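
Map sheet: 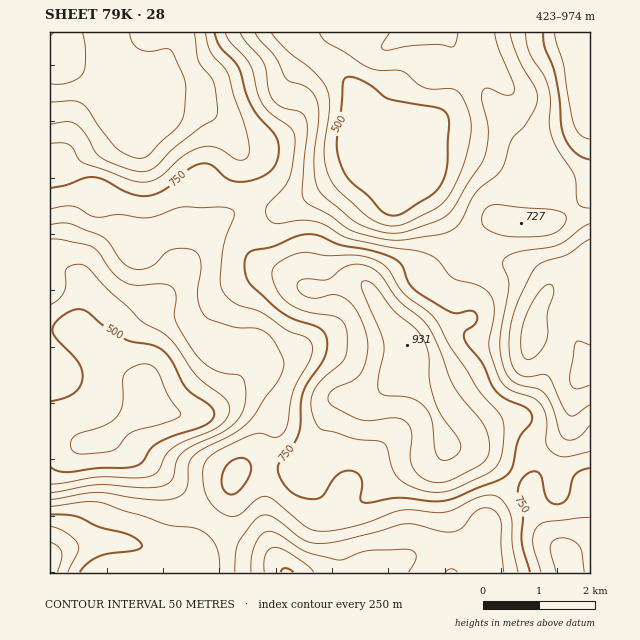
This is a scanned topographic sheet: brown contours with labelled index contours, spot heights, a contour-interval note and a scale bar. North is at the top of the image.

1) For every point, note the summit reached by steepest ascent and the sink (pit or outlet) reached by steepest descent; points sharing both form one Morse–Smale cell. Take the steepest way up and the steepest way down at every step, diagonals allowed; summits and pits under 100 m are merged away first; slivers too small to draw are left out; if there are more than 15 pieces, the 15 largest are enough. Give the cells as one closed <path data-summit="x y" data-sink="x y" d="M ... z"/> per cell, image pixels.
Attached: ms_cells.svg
<path data-summit="407 345" data-sink="149 403" d="M249 209l-7 0-20 9-16 16-34 54-12 10-25 14-12 12-14 21-3 10 4 7 12 11 13 5 10 10 5 15-7 8-36 27 7 1 42 30 45 45 8 5 17-19 9-25 11-8 9-1 40 3 10-6 5 16 18 21 8 4 21-2 14-8 29-23 38-15 9-11-3-10-17-36-25-31 5-13 0-10-21-26-17-30-7-6-17 0-31 7-51-26-11-12-2-8z"/><path data-summit="57 62" data-sink="149 403" d="M169 32l-119 1 0 393 14 5 16 12 13 0 16-5 34-27 7-8-5-15-10-10-19-9-10-14 3-10 10-15 16-18 25-14 12-10 34-54 16-16 20-9 8 0-6-47-3-8-14-21-20-21-10-4-24-1-9-7-6-21 10-28z"/><path data-summit="57 62" data-sink="373 162" d="M478 32l-308 0-2 19-10 32 4 7 2 10 5 5 28 3 10 4 14 14 10 12 13 24 6 47 30 2 20-9 52-32 18-6 4-3 7-23 6-3 29-4 22-13 10-12 16-25 21-20 0-7z"/><path data-summit="407 345" data-sink="532 337" d="M463 243l-32 26-22 2-22 10-13 11 0 4 12 23 21 26 0 10-5 13 29 38 14 37 8 4 13 2 17 5 33 20 10-16 9-9 22-9 9-7 6-17 3-28 6-12 9-8 0-3-19-34-31-2-7 2 4-21 10-18-2-10-7-8-16-8-45-10-6-3z"/><path data-summit="573 33" data-sink="373 162" d="M573 32l-93 0 5 29-21 20-20 31-12 10-20 10-25 3-6 3-9 24 2 3 11 9 10 4 17-5 8 8 43 62 30-22 23 3 31 0 19-9 24-20 0-93-4-5-7-15z"/><path data-summit="407 345" data-sink="287 572" d="M447 445l-9 11-38 15-29 23-18 10-17 0-8-4-18-21-5-16-10 6-29-3-20 1-11 8-9 25-16 20 25 19 35 15 15 19 92 0 37-19 19-5 48-2 9-35 26-37-33-21z"/><path data-summit="407 345" data-sink="373 162" d="M373 163l-21 7-64 38-8 3-24-3-6 1 0 35 5 13 8 7 28 13 17 11 10 2 27-7 17 0 7 6 4 6 1-3 9-8 18-10 27-4 8-4 26-22-35-54-15-17-17 5-14-7z"/><path data-summit="50 562" data-sink="149 403" d="M55 426l-5 1 0 145 148 1 1-7-7-14 18-32-9-6-37-38-50-37-9 0-12 4-13 0-16-12z"/><path data-summit="564 558" data-sink="532 337" d="M590 369l-9 7-6 12-3 28-6 17-9 7-22 9-9 9-9 14 0 3 13 11 1 13 7 18 9 16 15 18 4 9 24-5z"/><path data-summit="573 33" data-sink="532 337" d="M590 195l-24 20-19 9-31 0-23-3-27 19-2 5 13 11 45 10 11 5 12 11 2 9 15-15 28-17z"/><path data-summit="564 558" data-sink="287 572" d="M516 474l-20 28-8 17-2 14-4 12 4 27 81 1-5-22-15-18-9-16-7-18-1-13z"/><path data-summit="57 62" data-sink="532 337" d="M590 260l-28 16-12 12-10 15-7 25 0 4 7-3 31 2 19 33z"/><path data-summit="50 562" data-sink="287 572" d="M211 521l-8 9-11 22 5 10 3 11 85-1-15-18-35-15z"/><path data-summit="57 62" data-sink="287 572" d="M481 547l-48 2-19 5-36 18 107 1 0-15z"/><path data-summit="573 33" data-sink="149 403" d="M590 32l-16 1 4 43 3 10 9 15z"/>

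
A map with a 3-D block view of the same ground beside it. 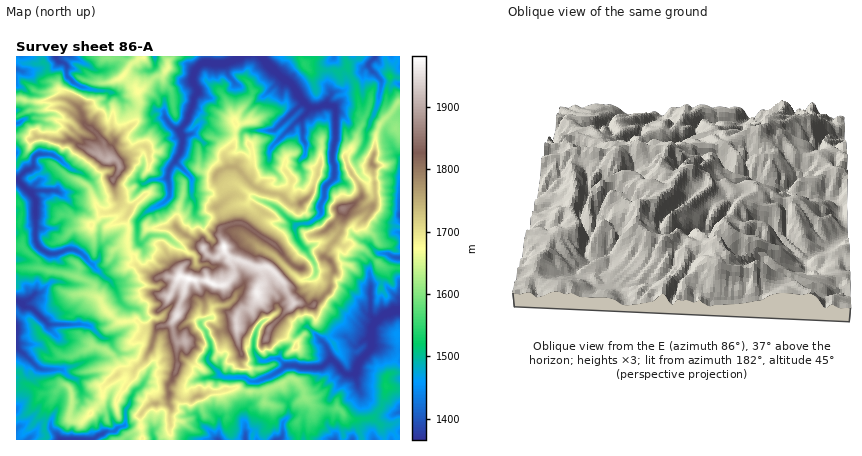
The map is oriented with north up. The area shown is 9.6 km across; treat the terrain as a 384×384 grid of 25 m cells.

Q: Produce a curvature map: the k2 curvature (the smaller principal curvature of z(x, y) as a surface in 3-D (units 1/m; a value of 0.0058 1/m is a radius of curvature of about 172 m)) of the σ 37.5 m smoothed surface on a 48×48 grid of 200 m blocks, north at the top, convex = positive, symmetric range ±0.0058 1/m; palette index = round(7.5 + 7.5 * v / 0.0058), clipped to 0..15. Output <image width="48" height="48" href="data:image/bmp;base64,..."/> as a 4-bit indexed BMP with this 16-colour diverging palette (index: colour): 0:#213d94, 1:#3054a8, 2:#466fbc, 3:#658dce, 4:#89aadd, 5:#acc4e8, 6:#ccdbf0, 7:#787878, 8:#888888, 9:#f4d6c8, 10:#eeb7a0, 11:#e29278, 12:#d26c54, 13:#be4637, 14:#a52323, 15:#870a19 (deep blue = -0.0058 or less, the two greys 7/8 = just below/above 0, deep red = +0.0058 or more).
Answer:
<image width="48" height="48" href="data:image/bmp;base64,Qk32BAAAAAAAAHYAAAAoAAAAMAAAADAAAAABAAQAAAAAAIAEAAATCwAAEwsAABAAAAAAAAAAlD0hAKhUMAC8b0YAzo1lAN2qiQDoxKwA8NvMAHh4eACIiIgAyNb0AKC37gB4kuIAVGzSADdGvgAjI6UAGQqHAIVXYzIhBFdnY3dUVTSIJ2hCZmZVZkdXZ1dXFneVQwA4RHdWc2R4Nmdyhnd2Z2dod2V2KJaGJ0B2RldXRnSHR3dhZnhXZ3d3Z2dnRXV4UnCIVUdSJ1ZnV3eGRndnd2d3ZFd2dHZXcoQWeFY2ZVd2ZYd1aHdldnZ3d3Z3dWY0dGYHdWhWiFdnZ1ZWRndzdmV3d3d2dnVIdkhAZWVkdmeJV2h4V3ZmV1d3iHdneEA1aHV1NmdlECIAAAFneIV2Zld3doZTIjh1VoZ2J2d2WEFVV3QDdERXRVd3iIUndkI2d3Z2ZGaERAN3YxNwATMlSFZ3dlN4aIdkRlRWc2Y2YiVHkwIFZ3djd2Vnd0Zldnd3dzhkdGdYdwdHQIZQaHdGh2dmZ1d3c2Z4MVh2RUd5dQdHUIpWJ1M3dnZniEeGN4hzOFNnRjY3cGdYgidnUUFmZ3dniFeDMQATVYdWSFcjMGVoZgZ2ZAl2d3dmeGgzd3Z2h2d1MQiWRBZoWEAFZTZmdndmZlRId3Z3h3QzRTB3RyM4Z1kVlllVV3ZWVkV2d4dnh1WHVnNVRkdCZ4dUhzdkZ2c1hYZEeHd3eDd3dnZGVFaCWIdWVWZoZXc4Q3ZVIyNXdEZUIhVldIeGJndoc2ZXRmYlRGdXZnhmNHZXaHaHZVd4RWZ3AjF2dVcndId3dkZyRXhmZUaCExNFZ3hwSZBXZYQ4d0VmZIkSKEZ1ZnZoBWWHdmYEZzKIQzVIUXdQABAoKGd2VmZQOCdlZkFYdQh1SGYwFoYHmFZ3RHhiaIIlaQeFZVeHYEFHaHMpeHgHd3V3RkdiIQSGVRZWVndoQ5hkdCZnVXYkM3eJOHVhh3h2YmhmZ2ZVI0dnZGdWZoYnhmeGVGdAhWhlM0VndWVkEwBUZ0dmZXY3iHRFh3aEBWdnF3ZmZngwiXMGmGaGdJY3iEV4ZWZmYQZ1GJd2ZjAXaXMHh3SHc3RGY0ZnRncmiFFzRVZ4ckd4VncHdFhGYzNTM2ZlRmVhaWFzR3d3V4ZWVGcGclZHZDlFdYhRWHUxABSDJod2d1dUhFZQNGJVdDJWd0AWMVdyh0NQhYh3d2UoYlhwSDV0Q3QnkgdmeEhjZ2EndXZ4d2JnYIaAVyaVdFYBAWZneHZkZYUmdGhmdnCIYiZwhxV0VCdFZ0h4d1ZmhYcWg2h1N2FJhwVwaHB1ZkhmdoVlZYVHh0U1YlZ3OIgEckiBNXFlV1eWZUU2dWZTV3Y1KGVmAAAzQ2eCRXJWaAUzRVOHZWaHRlEzZWeIaIczQ3dzRGcYWGJUM2d1hHZ3VgiBZmeISHd0RVZkRYcHdiRVZld2ZIVnYxhjV4V2Y3eHVlREV3ZTZ4ZmZnh3Y3RnVieGRjZ2djd1ZVdWVnWBWEFFVncwABaIdVd2VXdWR2NmVXl0VoWBZzdFZkAmh3Z3dXVVR3dxV3dmVndWhYWCU2VmaAhXZnhmZnVlSGYnh3ZmZndnh2ZCh0ZmRRRSREZlMYhkRWZWZ2ZWeIdnaGRGdnd4VGRHh2VogHZFVEVWVmV3eIdkZ2cldw=="/>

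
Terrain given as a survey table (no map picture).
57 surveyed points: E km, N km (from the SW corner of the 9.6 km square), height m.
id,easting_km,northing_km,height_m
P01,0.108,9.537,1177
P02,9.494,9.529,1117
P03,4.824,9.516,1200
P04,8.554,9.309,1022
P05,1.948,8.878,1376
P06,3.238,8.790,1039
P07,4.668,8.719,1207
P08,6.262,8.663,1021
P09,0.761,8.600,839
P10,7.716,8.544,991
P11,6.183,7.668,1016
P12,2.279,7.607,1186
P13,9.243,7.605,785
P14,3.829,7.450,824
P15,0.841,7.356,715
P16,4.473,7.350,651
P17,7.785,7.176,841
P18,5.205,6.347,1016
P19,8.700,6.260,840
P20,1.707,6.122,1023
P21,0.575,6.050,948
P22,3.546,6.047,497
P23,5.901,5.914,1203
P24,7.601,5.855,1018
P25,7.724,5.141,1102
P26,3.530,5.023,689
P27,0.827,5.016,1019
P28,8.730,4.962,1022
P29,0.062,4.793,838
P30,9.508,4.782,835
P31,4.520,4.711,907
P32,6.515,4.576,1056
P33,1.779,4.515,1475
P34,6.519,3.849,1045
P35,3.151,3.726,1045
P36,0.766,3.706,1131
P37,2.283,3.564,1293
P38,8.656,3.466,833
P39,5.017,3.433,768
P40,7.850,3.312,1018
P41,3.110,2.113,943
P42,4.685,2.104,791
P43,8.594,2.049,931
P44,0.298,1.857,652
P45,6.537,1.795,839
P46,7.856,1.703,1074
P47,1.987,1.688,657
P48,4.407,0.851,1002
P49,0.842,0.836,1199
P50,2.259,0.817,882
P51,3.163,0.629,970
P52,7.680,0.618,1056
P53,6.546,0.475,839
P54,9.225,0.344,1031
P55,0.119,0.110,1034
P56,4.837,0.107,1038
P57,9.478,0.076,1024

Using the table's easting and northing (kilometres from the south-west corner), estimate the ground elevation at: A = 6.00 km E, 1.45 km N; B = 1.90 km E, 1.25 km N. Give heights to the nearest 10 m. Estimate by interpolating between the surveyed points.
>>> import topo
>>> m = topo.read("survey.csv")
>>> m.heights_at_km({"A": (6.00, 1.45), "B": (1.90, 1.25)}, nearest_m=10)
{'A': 800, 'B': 670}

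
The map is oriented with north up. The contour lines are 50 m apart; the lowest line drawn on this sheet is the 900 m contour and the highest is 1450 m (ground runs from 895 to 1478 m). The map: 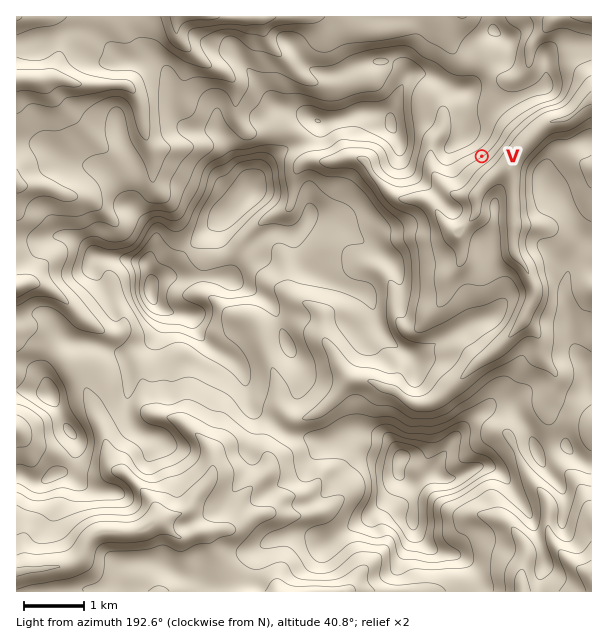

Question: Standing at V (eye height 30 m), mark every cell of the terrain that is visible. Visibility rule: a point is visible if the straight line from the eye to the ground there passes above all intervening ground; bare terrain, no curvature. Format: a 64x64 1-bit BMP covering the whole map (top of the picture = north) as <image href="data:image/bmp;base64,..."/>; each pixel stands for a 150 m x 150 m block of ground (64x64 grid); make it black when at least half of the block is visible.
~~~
<image width="64" height="64" href="data:image/bmp;base64,Qk0+AgAAAAAAAD4AAAAoAAAAQAAAAEAAAAABAAEAAAAAAAACAAATCwAAEwsAAAIAAAAAAAAA////AAAAAAAAAAAAAAAAAAAAAAAAAAAAAAAAAAAAAAAAAAAAAAAAAAAAAAAAAAAAAAAAAAAAAAAAAAAAAAAAAAAAAAAAAAAAAAAAAAAAAAAAAAAAAAAAAAAAAAAAAAAAAAAAAAAAAAAAAAAAAAAAAAAAAAAAAGAAAAAAAAAGOAAAAAAAAD8wAAAAAAAAf4B8AAAAAAB/wHwAAAAAAP/g3AAAAAAAAOCcAAAAAAAAeBwAAAAAAAAfHAAAAAAAAA+eAAAAAAAAB/4AAAAAAAAB8wAAAAAABADzAAAAAAAMAP8AAAAAAD4A/wAAAAAAfwB/AAAAAADPwH0AAAAAAB/4fQAAAAAAH/x8AAAAAAAf/nwAAAAAAB//+AAAAAAAH//4AAAAAAAf//wAAAAAAD///AAAAAAAf//+AAAAAAD//f4AAAAAAf99/wAAAAAB/j3/AAAAgEH+PcAAAABgQ/z94AAAADBnwf/gAAAAMAYCf+AAAAAAAAx/4AAAAAAAGP/gAAAAAAAQ/+AAAAAAABD/4AAAAAAAAD/3AAAAAAAACf8AAAAAAAAB/wAAAAAAAAP/AAAAAAAAAf8AAAAAAAAB+wAAAAAAAABwAAAAAAAAAAAAAAAAAAAAAAAAAAAAAAAAAAAAAAAAAAAAAAAAAAAAAAAAAAAAAAAAAAAAAAAAAAAAAAAAAAAAAA=="/>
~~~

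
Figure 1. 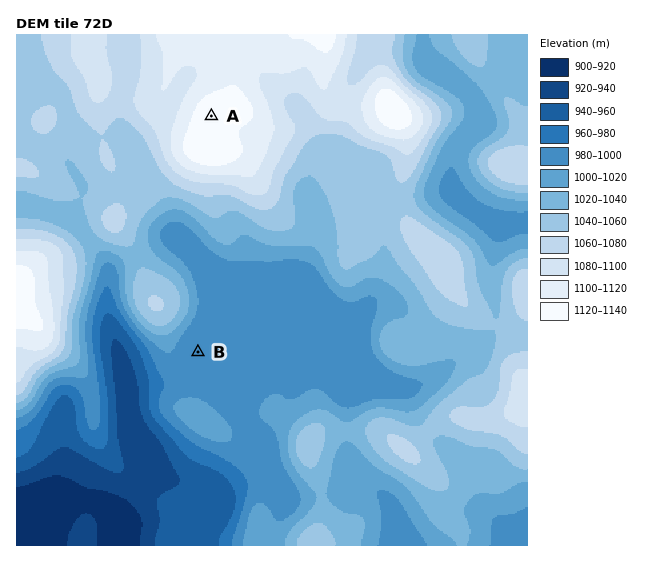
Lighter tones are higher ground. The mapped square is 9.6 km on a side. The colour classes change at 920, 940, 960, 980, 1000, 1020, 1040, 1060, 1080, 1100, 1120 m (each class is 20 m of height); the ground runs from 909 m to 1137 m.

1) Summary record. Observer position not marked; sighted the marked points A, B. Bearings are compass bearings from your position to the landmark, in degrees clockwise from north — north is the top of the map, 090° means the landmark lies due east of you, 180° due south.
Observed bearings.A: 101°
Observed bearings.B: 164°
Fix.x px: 126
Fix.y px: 99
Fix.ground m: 1070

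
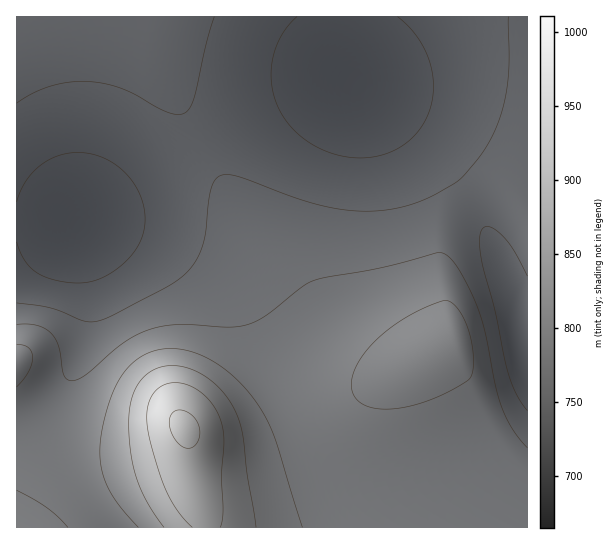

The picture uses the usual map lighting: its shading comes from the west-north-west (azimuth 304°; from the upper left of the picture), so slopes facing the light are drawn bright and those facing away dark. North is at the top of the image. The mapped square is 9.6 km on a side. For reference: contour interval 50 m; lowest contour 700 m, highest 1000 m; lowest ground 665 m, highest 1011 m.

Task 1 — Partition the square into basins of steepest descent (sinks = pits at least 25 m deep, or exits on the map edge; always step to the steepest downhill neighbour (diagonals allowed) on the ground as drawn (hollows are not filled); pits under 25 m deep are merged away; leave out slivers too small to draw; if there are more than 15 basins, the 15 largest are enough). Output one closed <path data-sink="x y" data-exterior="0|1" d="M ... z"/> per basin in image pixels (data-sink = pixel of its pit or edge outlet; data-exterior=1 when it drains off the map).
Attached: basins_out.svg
<path data-sink="77 225" data-exterior="0" d="M149 16l-133 1 1 511 33 0 23-23 22-14 20-10 58-18 10-10 4-20 8 10 7 4 24 5 35-3 26-8 28-14 59-43 33-19-13 3-20 0-13-5-14-10-22-23-28-41-33-39-31-48-61-112-17-41z"/><path data-sink="353 82" data-exterior="0" d="M527 16l-378 1 6 32 17 41 69 125 23 35 33 39 28 41 22 23 19 12 8 3 20 0 33-15 15-8 6-6 0-14-8-47 0-33 8-23 13-14 20-12 18-5 15 2 14 13z"/><path data-sink="527 365" data-exterior="1" d="M505 191l-18 2-17 8-18 16-8 13-4 15 0 33 8 47 0 14-6 6-49 27-78 55-28 14-26 8-35 3-24-5-15-13 5 47 13 38 1 9 322-1 0-320-10-11z"/>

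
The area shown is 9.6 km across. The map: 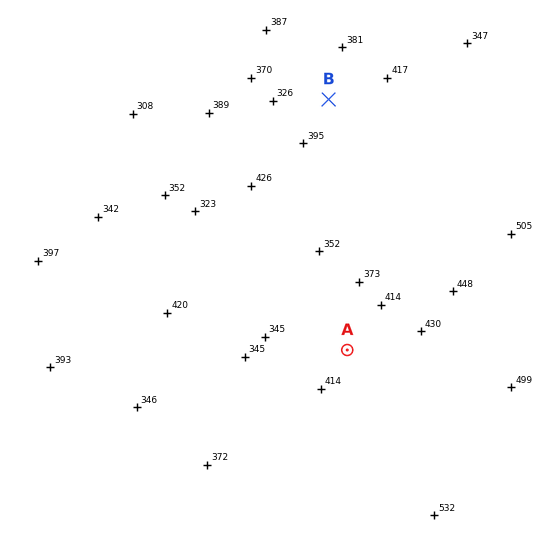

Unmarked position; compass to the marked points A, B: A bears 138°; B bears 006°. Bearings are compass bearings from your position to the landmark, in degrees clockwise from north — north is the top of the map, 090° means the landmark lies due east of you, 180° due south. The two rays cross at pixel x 307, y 305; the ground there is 345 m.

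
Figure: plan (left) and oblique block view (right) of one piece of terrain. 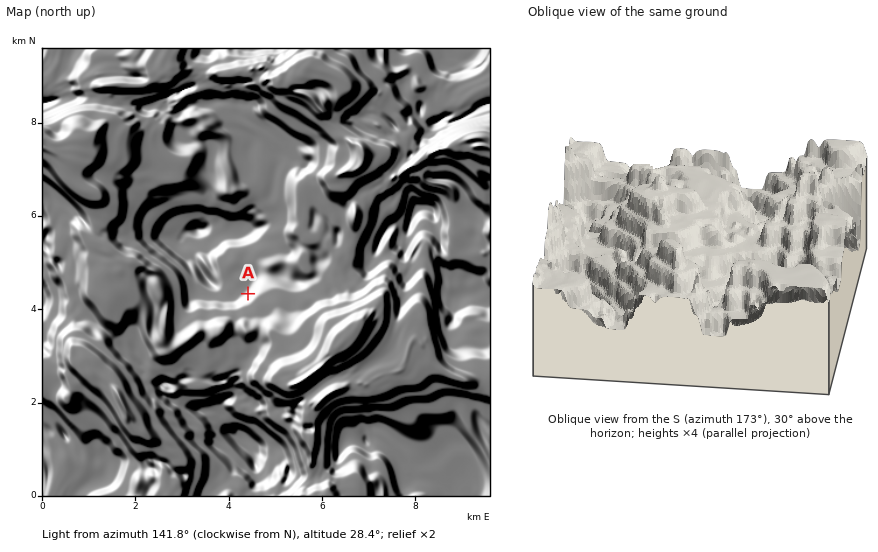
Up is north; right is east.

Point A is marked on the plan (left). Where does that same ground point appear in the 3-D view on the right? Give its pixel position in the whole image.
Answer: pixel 686 233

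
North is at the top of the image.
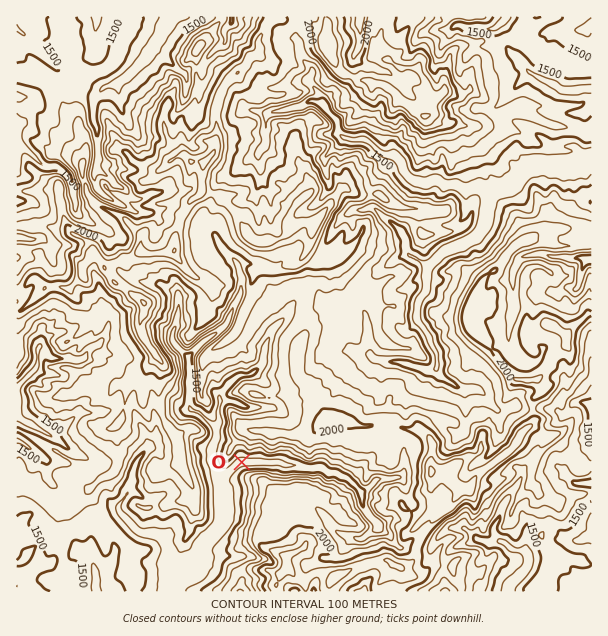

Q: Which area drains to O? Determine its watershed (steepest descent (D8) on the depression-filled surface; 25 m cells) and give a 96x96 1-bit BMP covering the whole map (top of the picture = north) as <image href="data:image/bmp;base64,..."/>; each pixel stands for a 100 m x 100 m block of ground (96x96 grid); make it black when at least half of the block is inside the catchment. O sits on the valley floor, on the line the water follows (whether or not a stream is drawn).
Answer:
<image width="96" height="96" href="data:image/bmp;base64,Qk2+BAAAAAAAAD4AAAAoAAAAYAAAAGAAAAABAAEAAAAAAIAEAAATCwAAEwsAAAIAAAAAAAAA////AAAAAAAAAAAAAAAAAAAAAAAAAAAAAAAAAAAAAAAAAAAAAAGAAAAAAAAAAAAAAAP+AAAAAAAAAAAAAAf/wYAAAAAAAAAAAAf//8AAAAAAAAAAAAP//+AAAAAAAAAAAAD//+AAAAAAAAAAAAD//+AAAAAAAAAAAAH///AAAAAAAAAAAAP///AAAAAAAAAAAAf///gAAAAAAAAAAA////wAAAAAAAAAAB////4AAAAAAAAAAB////8AAAAAAAAAAB////+AAAAAAAAAAA/////AAAAAAAAAAD/////AAAAAAAAAAH////+AAAAAAAAAAf////+AAAAAAAAAA/////mAAAAAAAAAB/////gAAAAAAAAAB/////gAAAAAAAAAB/////wAAAAAAAAAB/////gAAAAAAAAAB/////gAAAAAAAAAA8B///AAAAAAAAAAAAA//wAAAAAAAAAAAAAfAAAAAAAAAAAAAAAAAAAAAAAAAAAAAAAAAAAAAAAAAAAAAAAAAAAAAAAAAAAAAAAAAAAAAAAAAAAAAAAAAAAAAAAAAAAAAAAAAAAAAAAAAAAAAAAAAAAAAAAAAAAAAAAAAAAAAAAAAAAAAAAAAAAAAAAAAAAAAAAAAAAAAAAAAAAAAAAAAAAAAAAAAAAAAAAAAAAAAAAAAAAAAAAAAAAAAAAAAAAAAAAAAAAAAAAAAAAAAAAAAAAAAAAAAAAAAAAAAAAAAAAAAAAAAAAAAAAAAAAAAAAAAAAAAAAAAAAAAAAAAAAAAAAAAAAAAAAAAAAAAAAAAAAAAAAAAAAAAAAAAAAAAAAAAAAAAAAAAAAAAAAAAAAAAAAAAAAAAAAAAAAAAAAAAAAAAAAAAAAAAAAAAAAAAAAAAAAAAAAAAAAAAAAAAAAAAAAAAAAAAAAAAAAAAAAAAAAAAAAAAAAAAAAAAAAAAAAAAAAAAAAAAAAAAAAAAAAAAAAAAAAAAAAAAAAAAAAAAAAAAAAAAAAAAAAAAAAAAAAAAAAAAAAAAAAAAAAAAAAAAAAAAAAAAAAAAAAAAAAAAAAAAAAAAAAAAAAAAAAAAAAAAAAAAAAAAAAAAAAAAAAAAAAAAAAAAAAAAAAAAAAAAAAAAAAAAAAAAAAAAAAAAAAAAAAAAAAAAAAAAAAAAAAAAAAAAAAAAAAAAAAAAAAAAAAAAAAAAAAAAAAAAAAAAAAAAAAAAAAAAAAAAAAAAAAAAAAAAAAAAAAAAAAAAAAAAAAAAAAAAAAAAAAAAAAAAAAAAAAAAAAAAAAAAAAAAAAAAAAAAAAAAAAAAAAAAAAAAAAAAAAAAAAAAAAAAAAAAAAAAAAAAAAAAAAAAAAAAAAAAAAAAAAAAAAAAAAAAAAAAAAAAAAAAAAAAAAAAAAAAAAAAAAAAAAAAAAAAAAAAAAAAAAAAAAAAAAAAAAAAAAAAAAAAAAAAAAAAAAAAAAAAAAAAAAAAAAAAAAAAAAAAAAAAAAAAAAAAAAAAAAAAAAAAAAAAAAAAAAAAAAAAAAAAAAAAAAAAAAAAAAAAAAAAAAAAAAAAAA="/>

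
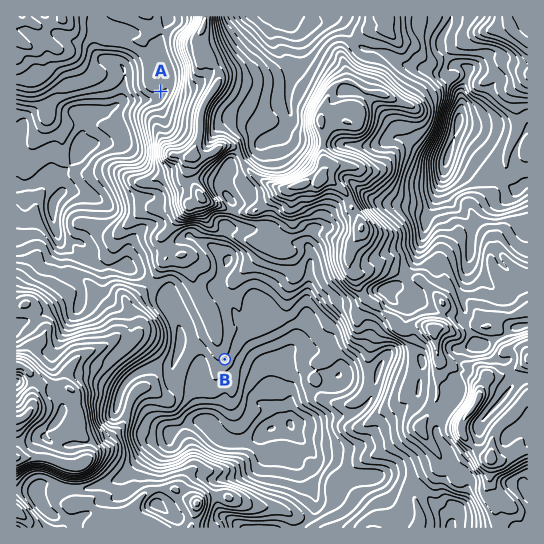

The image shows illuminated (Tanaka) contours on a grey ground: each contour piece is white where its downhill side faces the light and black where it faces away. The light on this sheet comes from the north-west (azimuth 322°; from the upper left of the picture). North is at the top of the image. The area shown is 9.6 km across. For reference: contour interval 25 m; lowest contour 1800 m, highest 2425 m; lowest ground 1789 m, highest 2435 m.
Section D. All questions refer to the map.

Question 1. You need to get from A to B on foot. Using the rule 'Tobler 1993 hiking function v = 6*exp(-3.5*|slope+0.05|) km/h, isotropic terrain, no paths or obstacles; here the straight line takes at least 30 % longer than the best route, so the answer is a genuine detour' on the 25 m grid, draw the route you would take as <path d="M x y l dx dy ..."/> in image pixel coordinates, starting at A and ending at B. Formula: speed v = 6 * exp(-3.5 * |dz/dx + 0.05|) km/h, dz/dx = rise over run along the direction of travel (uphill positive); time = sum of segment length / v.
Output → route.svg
<path d="M161 91l2 4 0 10-8 16 0 42 3 6 0 12 8 14 0 18 4 8 0 14-3 6 0 5 7 13 17 18 34 66 0 16"/>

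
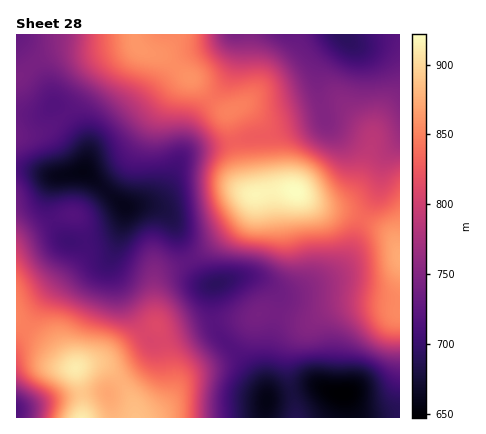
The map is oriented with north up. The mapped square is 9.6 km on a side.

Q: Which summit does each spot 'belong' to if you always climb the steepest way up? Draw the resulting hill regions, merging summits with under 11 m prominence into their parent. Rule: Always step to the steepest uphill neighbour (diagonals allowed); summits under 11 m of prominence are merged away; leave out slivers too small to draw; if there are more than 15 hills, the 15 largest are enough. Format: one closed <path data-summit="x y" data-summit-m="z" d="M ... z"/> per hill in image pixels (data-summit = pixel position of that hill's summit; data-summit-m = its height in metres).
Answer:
<path data-summit="296 192" data-summit-m="922" d="M400 34l-56 0-2 6-19 20-5 12 0 18 6 27-50 17-84 17-10 9-16 32-8 8-15 4 13 2 10 5 9 11 18 44 15 17 8 1-2 4 0 22 6 24 39 44 9 18 2-40 10-48-1-14-9-10 12 9 16-1 30-13 18-15 8-16 7-22 19-34 6-34 16-16z"/><path data-summit="76 368" data-summit-m="911" d="M22 169l-6 1 0 238 10 0 44-13 34-3 5 2 5 24 150 0 3-16-1-10-28-38-20-20-6-24 1-24-7-3-15-17-22-50-15-10-28 0-6 20-10 9-24 7-18-1-12-15-7-18 2-22 6-10z"/><path data-summit="138 46" data-summit-m="863" d="M342 34l-326 0 0 8 29 40 8 22 15 14 15 20 4 12 0 10-4 12 39 33 6 2 28-7 11-12 13-28 10-9 84-17 50-17-6-27 0-18 5-12 19-20z"/><path data-summit="400 258" data-summit-m="874" d="M400 142l-16 16-6 34-19 34-7 22-8 16-14 12-34 16-12 2-15-8 8 8 1 14-10 48 0 43 40-11 12-1 16 6 8 1 10 14 8 8 10 1 28-5z"/><path data-summit="82 418" data-summit-m="911" d="M104 392l-34 3-54 14 0 9 96 0-2-20z"/>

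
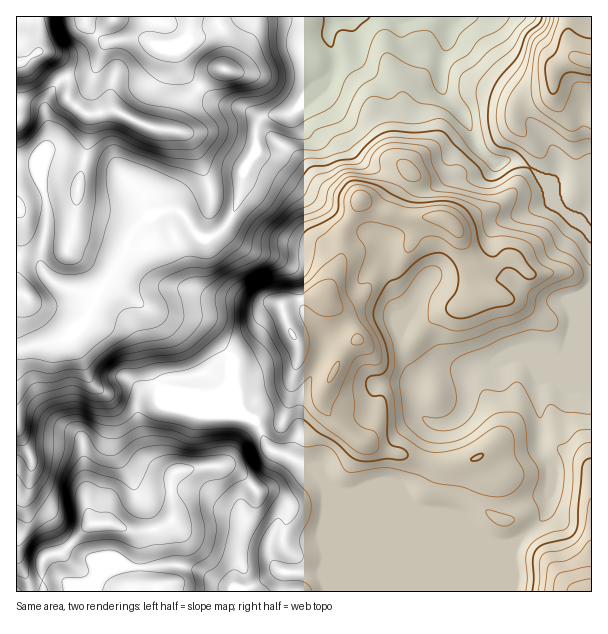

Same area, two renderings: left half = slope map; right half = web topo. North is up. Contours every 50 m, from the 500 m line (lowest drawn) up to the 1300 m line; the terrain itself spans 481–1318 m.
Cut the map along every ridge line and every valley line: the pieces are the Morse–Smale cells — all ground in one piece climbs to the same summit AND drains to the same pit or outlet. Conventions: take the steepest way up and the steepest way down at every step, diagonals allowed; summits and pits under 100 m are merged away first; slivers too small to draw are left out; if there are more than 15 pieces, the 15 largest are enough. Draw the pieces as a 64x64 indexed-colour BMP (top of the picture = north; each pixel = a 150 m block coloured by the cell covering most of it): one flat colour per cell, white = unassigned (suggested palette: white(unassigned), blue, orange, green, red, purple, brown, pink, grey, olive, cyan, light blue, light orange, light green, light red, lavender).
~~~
<image width="64" height="64" href="data:image/bmp;base64,Qk12CAAAAAAAAHYAAAAoAAAAQAAAAEAAAAABAAQAAAAAAAAIAAATCwAAEwsAABAAAAAAAAAA////ALR3HwAOf/8ALKAsACgn1gC9Z5QAS1aMAMJ34wB/f38AIr28AM++FwDox64AeLv/AIrfmACWmP8A1bDFACIiIiIiIiIiIiIiIiIiIiIiIiIiIiIiIiIiIiZmZmZmIiIiIiIiIiIiIiIiIiIiIiIiIiIiIiIiIiIiJmZmZmYiIiIiIiIiIiIiIiIiIiIiIiIiIiIiIiIiIiImZmZmZiIiIiIiIiIiIiIiIiIiIiIiIiIiIiIiIiIiIiZmZmZmIiIiIiIiIiIiIiIiIiIiIiIiIiIiIiIiIiIiJmZmZmYiIiIiIiIiIiIiIiIiIiIiIiIiIiIiIiIiIiIiZmZmZiIiIiIiIiIiIiIiIiIiIiIiIiIiIiIiERESIiImZmZmIiIiIiIiIiIiIiIiIiIiIiIiIiIiIhERESIiIiJmZmYiIiIiIiIiIiIiIiIiIiIiIiIiIiIRERERIiIiIiZmZiIiIiIiIiIiIiIiIiIiIiIiIiIhERERERESIiIiJmZmIiIiIiIiIiIiIiIiIiIiIiIiIREREREREREREREmZmYiIiIiIiIiIiIiIiIiIiIiIiERERERERERERERERZmZiIiIiIiIiIiIiIiIiIiIiIiEREREREREREREREREWZmIiIiIiIiIiIiIiIiIiIiIiEREREREREREREREREWZmYiIiIiIiIiIiIiIiIiIiIhERERERERERERERERERZmZiIiIiIiIiIiIiIiIiIiIRERERERERERERERERERZmZmIiIiIiIiIiIiIiIiIiIRERERERERERERERERERFmZmYiIiIiIiIiIiIiIiIiIREREREREREREREREREREWZmZiIiIiIiIiIiIiIiIiIhERERERERERERERERERERZmZmIiIiIiIiIiIiIiIiIhERERERERERERd3cRERERFmZmYiIiIiIiIiIiIiIiIhERERERERERERF3d3EREREWZmZiIiIiIiIiIiIiIiIhERERERERERERF3d3cRERERZmZmIiIiIiIiIiIiIiIiEREREREREREREXd3dxERERFmZmYiIiIiIiIiIiIiIiIRERERERERERERd3d3EREREWZmZiIiIiIiIiIiIiIiIhERERERERERERF3d3cRERERFmZmIiIiIiIiIiIiIiIiEREREREREREREXd3ERERERERZmYiIiIiIiIiIiIiIiIREREREREREREXd3EREREREREWZjMyIiIiIiIiIiIiIRERERERERERERd3cRERERERERFmMzMzIiIiIiIiIiIRERERERERERERF3cREREREREREWYzMzMyIiIiIiIiIREREREREREREREXdxERERERERERFjMzMzMiIiIiIhERERERERERERERERcREREREREREREWMzMzMyIiIiERERERERERERERERERERERERERERERERYzMzMzMiIhERERERERERERERERERERERERERERERERETMzMzMyIhERERERERERERERERERERERERERERERERERMzMzMzMhEREREREREREREREREREREREREREREREREREzMzMzMzERERERERERERERERERERERERERERERERERETMzMzMzMRERERERERERERERERERERERERERERERERERMzMzMzMzEREREREREREREREREREREREREREREREREREzMzMzMzMRERERERERERERERERERERERERERERERERETMzMzMzMzEREREzERERERERERERERERERERERERERERMzMzMzMzMREREzMxERERERERERERERERERERERERERQzMzMzMzMzERETMzMRERERERERERERERERERERERERRDMzMzMzMzMzMzMzMxERERERERERERERERERERERERREMzMzMzMzMzMzMzMzMRERERERERERERERERERERERREQzMzMzMzMzMzMzMzMxERERERERERERERERERERERRERDMzMzMzMzMzMzMzMzERERERERERERVVURERERERFEREMzMzMzMzMzMzMzMzMREREREREREVVVVVERERERFEREQzMzMzMzMzMzMzMzMzERERERERFVVVVVURERERRERERDMzMzMzMzMzMzMzMzMRERERERFVVVVVVRERREREREREMzMzMzMzMzMzMzMzMzERERERFVVVVVVVURREREREREQzMzMzMzMzMzMzMzMzMRERERFVVVVVVVVVFERERERERDMzMzMzMzMzMzMzMzMxEREREVVVVVVVVVVEREREREREMzMzMzMzMzMzMzMzMzERERERVVVVVVVVVUREREREREQzMzMzMzMzMzMzMzMzMzMxERVVVVVVVVVURERERERERDMzMzMzMzMzMzMzMzMzMzMRVVVVVVVVVUREREREREREMzMzMzMzMzMzMzMzMzMzMzFVVVVVVVVVREREREREREQzMzMzMzMzMzMzMzMzMzMzNVVVVVVVVVRERERERERERDMzMzMzMzMzMzMzMzMzMzM1VVVVVVVVVEREREREREREMzMzMzMzMzMzMzMzMzMzM1VVVVVVVVVUREREREREREQzMzMzMzMzMzMzMzMzMzMzVVVVVVVVVVRERERERERERDMzMzMzMzMzMzMzMzMzMzNVVVVVVVVVVUREREREREREMzMzMzMzMzMzMzMzMzMzMzNVVVVVVVVVREREREREREQzMzMzMzMzMzMzMzMzMzMzMzVVVVVVVVVERERERERERDMzMzMzMzMzMzMzMzMzMzMzNVVVVVVVVURERERERERE"/>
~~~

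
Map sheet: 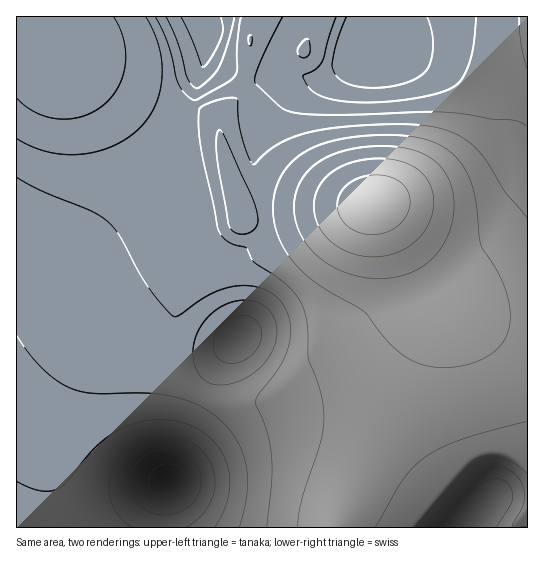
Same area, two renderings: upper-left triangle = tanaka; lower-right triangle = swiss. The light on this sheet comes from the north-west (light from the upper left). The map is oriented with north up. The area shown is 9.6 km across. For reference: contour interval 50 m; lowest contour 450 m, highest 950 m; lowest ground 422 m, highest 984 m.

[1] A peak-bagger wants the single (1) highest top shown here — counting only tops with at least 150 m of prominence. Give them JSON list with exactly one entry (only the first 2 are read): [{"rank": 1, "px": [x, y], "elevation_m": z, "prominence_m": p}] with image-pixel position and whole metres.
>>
[{"rank": 1, "px": [374, 203], "elevation_m": 984, "prominence_m": 562}]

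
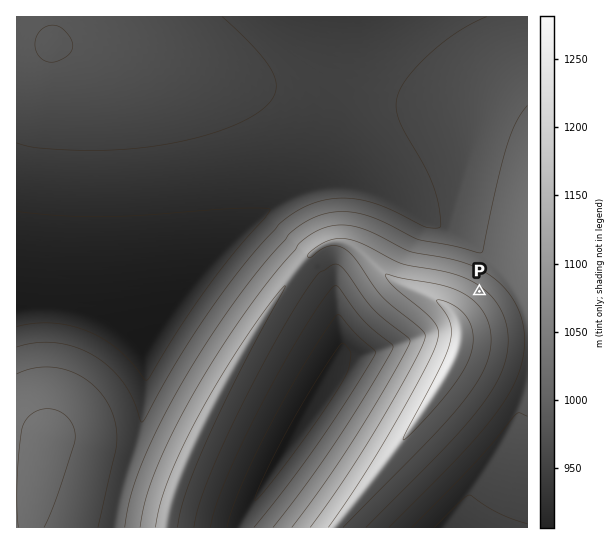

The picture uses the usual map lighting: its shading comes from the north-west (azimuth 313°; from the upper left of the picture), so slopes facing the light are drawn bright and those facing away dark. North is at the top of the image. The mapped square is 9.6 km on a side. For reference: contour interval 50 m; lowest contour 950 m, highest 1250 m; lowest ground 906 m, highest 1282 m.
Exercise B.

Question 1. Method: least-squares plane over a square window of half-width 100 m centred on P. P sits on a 10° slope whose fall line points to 38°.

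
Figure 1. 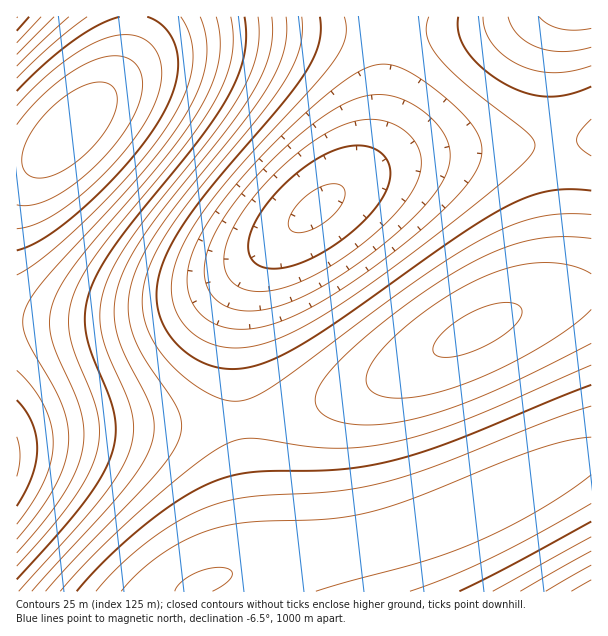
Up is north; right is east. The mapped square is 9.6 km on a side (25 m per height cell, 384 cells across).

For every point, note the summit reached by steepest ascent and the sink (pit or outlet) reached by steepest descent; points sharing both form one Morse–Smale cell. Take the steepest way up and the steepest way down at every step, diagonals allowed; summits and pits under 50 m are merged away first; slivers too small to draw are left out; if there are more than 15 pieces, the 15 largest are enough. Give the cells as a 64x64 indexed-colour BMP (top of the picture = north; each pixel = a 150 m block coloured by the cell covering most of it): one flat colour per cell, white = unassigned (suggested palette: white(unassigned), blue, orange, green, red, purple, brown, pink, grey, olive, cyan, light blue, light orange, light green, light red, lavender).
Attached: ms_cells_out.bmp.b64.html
<image width="64" height="64" href="data:image/bmp;base64,Qk12CAAAAAAAAHYAAAAoAAAAQAAAAEAAAAABAAQAAAAAAAAIAAATCwAAEwsAABAAAAAAAAAA////ALR3HwAOf/8ALKAsACgn1gC9Z5QAS1aMAMJ34wB/f38AIr28AM++FwDox64AeLv/AIrfmACWmP8A1bDFAERERERERERERER3d3d3d3d3d3d3d3d3d3d3d3d3d3d3RERERERERERERER3d3d3d3d3d3d3d3d3d3d3d3d3d3dERERERERERERERERHd3d3d3d3d3d3d3d3d3d3d3d3d0REREREREREREREREQzM3d3d3d3d3d3d3d3d3d3d3d3RERERERERERERERERDMzMzM3d3d3d3d3d3d3d3d3d3dEREREREREREREREREMzMzMzMzM3d3d3d3d3d3d3d3d0REREREREREREREREQzMzMzMzMzMzN3d3d3d3d3d3d3RERERERERERERERERDMzMzMzMzMzMzN3d3d3d3d3d3dEREREREREREREREREMzMzMzMzMzMzMzM3d3d3d3d3d0REREREREREREREREQzMzMzMzMzMzMzMzM3d3d3d3d3RERERERERERERERERDMzMzMzMzMzMzMzMzMzd3d3d3dEREREREREREREREREMzMzMzMzMzMzMzMzMzMzd3d3d0REREREREREREREREQzMzMzMzMzMzMzMzMzMzMzd3d3RERERERERERERERERDMzMzMzMzMzMzMzMzMzMzMzd3dEREREREREREREREREMzMzMzMzMzMzMzMzMzMzMzMzd0REREREREREREREREMzMzMzMzMzMzMzMzMzMzMzMzMzREREREREREREREREQzMzMzMzMzMzMzMzMzMzMzMzMzNmRERERERERERERERDMzMzMzMzMzMzMzMzMzMzMzMzM2ZmZmZmZkREREREREMzMzMzMzMzMzMzMzMzMzMzMzMzZmZmZmZmZmZmZmZmYiIzMzMzMzMzMzMzMzMzMzMzMzNmZmZmZmZmZmZmZmZiIiIiMzMzMzMzMzMzMzMzMzMzM2ZmZmZmZmZmZmZmZmIiIiIiIzMzMzMzMzMzMzMzMzMzZmZmZmZmZmZmZmZmYiIiIiIiIjMzMzMzMzMzMzMzMzNmZmZmZmZmZmZmZmZiIiIiIiIiIjMzMzMzMzMzMzMzM2ZmZmZmZmZmZmZmZiIiIiIiIiIiIjMzMzMzMzMzMzMzZmZmZmZmZmZmZmZmIiIiIiIiIiIiIjMzMzMzMzMzMzNmZmZmZmZmZmZmZmYiIiIiIiIiIiIiIjMzMzMzMzMzM2ZmZmZmZmZmZmZmZiIiIiIiIiIiIiIiIjMzMzMzMzMzZmZmZmZmZmZmZmZmIiIiIiIiIiIiIiIiIjMzMzMzMzNmZmZmZmZmZmZmZmYiIiIiIiIiIiIiIiIiIjMzMzMzMxERERERERZmZmZmZmIiIiIiIiIiIiIiIiIiIjMzMzMzEREREREREREWZmZmYiIiIiIiIiIiIiIiIiIiIjMzMzMRERERERERERERZmZiIiIiIiIiIiIiIiIiIiIiIiMzMxERERERERERERERZmIiIiIiIiIiIiIiIiIiIiIiIiIiEREREREREREREREWZiIiIiIiIiIiIiIiIiIiIiIiIiIREREREREREREREREWIiIiIiIiIiIiIiIiIiIiIiIiIhERERERERERERERERFiIiIiIiIiIiIiIiIiIiIiIiIiERERERERERERERERERIiIiIiIiIiIiIiIiIiIiIiIiIRERERERERERERERERESIiIiIiIiIiIiIiIiIiIiIiIhERERERERERERERERERESIiIiIiIiIiIiIiIiIiIiIiEREREREREREREREREREREiIiIiIiIiIiIiIiIiIiIiIRERERERERERERERERERERIiIiIiIiIiIiIiIiIiIiIhERERERERERERERERERERESIiIiIiIiIiIiIiIiIiIiERERERERERERERERERERERESIiIiIiIiIiIiIiIiIiIREREREREREREREREREREREREiIiIiIiIiIiIiIiIiIhERERERERERERERERERERERERIiIiIiIiIiIiIiIiIiEREREREREREREREREREREREREVIiIiIiIiIiIiIiIiIRERERERERERERERERERERERERFVIiIiIiIiIiIiIiIoiBEREREREREREREREREREREREVVVVSIiIiIiIiIiIiiIgRERERERERERERERERERERERFVVVVVVVVVIiIiIiKIiIEREREREREREREREREREREREVVVVVVVVVVVVVVVVYiIiBERERERERERERERERERERERVVVVVVVVVVVVVVVViIiIgRERERERERERERERERERERFVVVVVVVVVVVVVVVWIiIiIERERERERERERERERERERERVVVVVVVVVVVVVVVYiIiIiBERERERERERERERERERERFVVVVVVVVVVVVVVViIiIiIgREREREREREREREREREREVVVVVVVVVVVVVVVWIiIiIiIERERERERERERERERERERVVVVVVVVVVVVVVVYiIiIiIgRERERERERERERERERERFVVVVVVVVVVVVVVViIiIiIiIEREREREREREREREREREVVVVVVVVVVVVVVVWIiIiIiIgRERERERERERERERERERVVVVVVVVVVVVVVVYiIiIiIiIERERERERERERERERERFVVVVVVVVVVVVVVViIiIiIiIgREREREREREREREREREVVVVVVVVVVVVVVVWIiIiIiIiBERERERERERERERERERVVVVVVVVVVVVVVVYiIiIiIiIERERERERERERERERERFVVVVVVVVVVVVVVV"/>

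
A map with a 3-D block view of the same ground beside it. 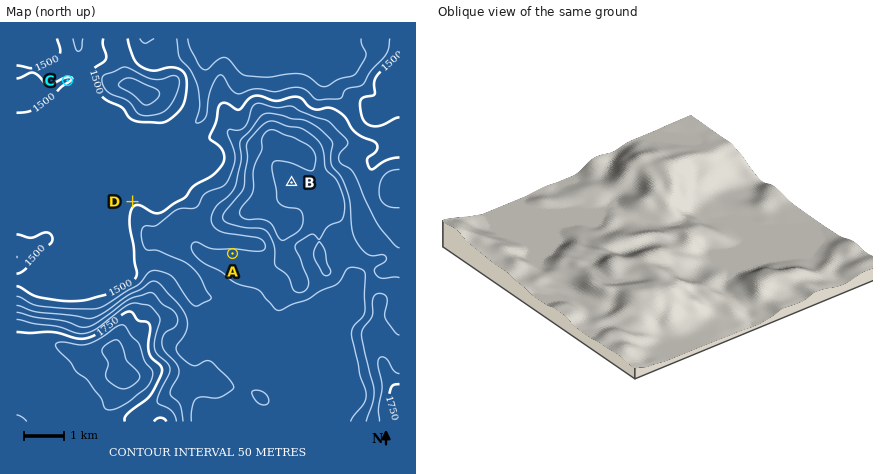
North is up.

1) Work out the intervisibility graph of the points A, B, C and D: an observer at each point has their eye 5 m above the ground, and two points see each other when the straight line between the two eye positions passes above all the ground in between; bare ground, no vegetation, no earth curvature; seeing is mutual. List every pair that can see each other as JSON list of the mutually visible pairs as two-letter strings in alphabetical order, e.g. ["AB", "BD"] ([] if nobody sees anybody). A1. ["AC", "CD"]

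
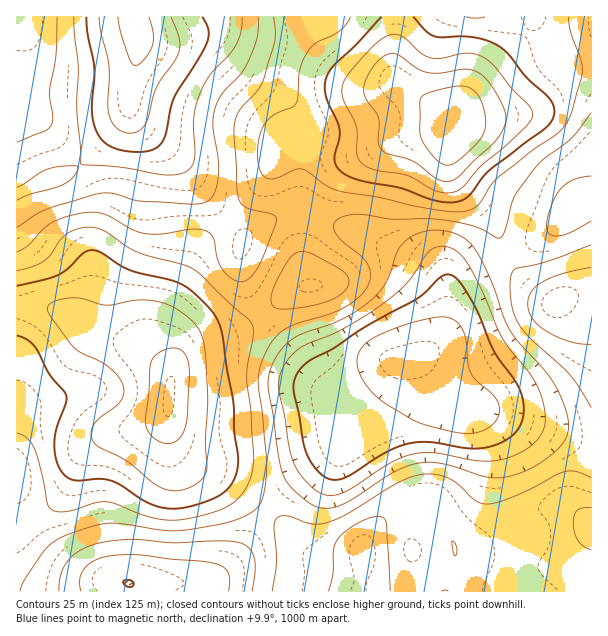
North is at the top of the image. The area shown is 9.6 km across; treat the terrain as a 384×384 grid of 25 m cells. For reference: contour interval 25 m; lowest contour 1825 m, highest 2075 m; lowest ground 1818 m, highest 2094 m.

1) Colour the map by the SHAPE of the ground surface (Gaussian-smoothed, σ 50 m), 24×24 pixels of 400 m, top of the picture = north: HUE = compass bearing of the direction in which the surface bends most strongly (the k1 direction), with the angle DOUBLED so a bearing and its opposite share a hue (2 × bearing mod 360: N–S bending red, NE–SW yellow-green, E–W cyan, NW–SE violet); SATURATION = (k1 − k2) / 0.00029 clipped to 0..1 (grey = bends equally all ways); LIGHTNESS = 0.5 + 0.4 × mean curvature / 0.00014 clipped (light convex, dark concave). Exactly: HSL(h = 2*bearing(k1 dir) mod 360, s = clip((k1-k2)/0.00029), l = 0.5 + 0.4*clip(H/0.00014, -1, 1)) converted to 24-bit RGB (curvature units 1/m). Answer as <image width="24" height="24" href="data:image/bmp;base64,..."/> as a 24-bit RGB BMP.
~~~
<image width="24" height="24" href="data:image/bmp;base64,Qk32BgAAAAAAADYAAAAoAAAAGAAAABgAAAABABgAAAAAAMAGAAATCwAAEwsAAAAAAAAAAAAAq7BexLlTSVohJSUONScRUl0eiYohb2o1NFlCN2RjwLN2val8R2B0rpBe2sRwRaWaPlGQrW96tp9yg1qMX1mWb3mbgJqKjIhso6tqrVpDoyVAVig1TmA0XGkudYcfUW8mNGAqG1U3XbFAvsiKQUihpX657OzOUJejIyNAnn9Twb6RZ2idXnWXZWyUo2OSqVto1HXJxkKApGKIflO3rTyrlDpAs786P5IwLJhFF6iKL9qml92yJYT8lpLy9tXc0SiTRTNpacd4hcqihFGxmluTXW5fZVd5sJS5vDe67GuuwIiaXz6JlC+9xKna4t7rpKbWas+cAMmEAuSifOmhAqi/ECql/LDh/6bumoTYo9O0YKeiOzynm3LUsoDWa42/iNrCYShf2kxF0paCX0GXR2u0o8rKv9XYu7Pi5d3ugNDTANSQJeBUHzU6CikkM4lN8Lvj7db13dzvmZrrMEjjSky6nmvG16zOmbNwJiVNvcaX2rbFkVu9Xo2qhap5qchpUr52wcGe2Me8WMOpMGpcMxkxGTIdADMJGZwRsNaL09mtrEXOqSC/mkOVc1ZiwXNQ2TIiHqC9YserwJO6tpLXjIHRvHy/2eSvVcF7VpFP3uKBcJ9qLyZfPCFffGh/OYZADmsGPoMAbWsCKxwILSMSaTIqgUgxhFUvz0MqRXGeR4hiSrJdZ4StsEG1ym2f9vXVcaaiXoie1eiyZK64MxB3Rip1fYWMgaigZ6CojplRZkYrZEovO0IpOjsniFo5hVpAtbpZbUx5koFOaYooNDgYVFgogLNY+vLPcrJoXJ+l7ux5XUsmGRAjQEZhbaVpZ6uAZ1Z2j1hmlFiUoFiUgFN+RTtRbFc6m6VEjc5rZUN1pm54rniDUmqYZ7+vSdOi7ObC0a2ZR0SB7oVgpyEoEx0gIUcZS7MZR2Q4WEpEdX1iY196ilObrjWdeSNWjXlBfNtgb8pjR1leZZ5mkramcqnNh6y+dKmVmMZ53qmgWUCi1na2/0OkiSFkWGUhUYYAESwHH04XS3A0Rl9BRDxVehVuzDGCrtmklOSkfb2pcYPbisPYmMzFYYiodouin62virWNu6iTc2rCixjM/0rH/njt3J/j2KKmNqt+E3NOLIFKOYR3IyJYORtdsNXW4Ovku9TAbKKYrqXyrJHgwX+ia4eTW62Wiq2sq7S5qa+QZU6EQA1o2GbQ58Ps4dT359L539H6RVvzSKjJKGSOIQxMOHKaevyqwejn7NjutYXPckc8jSk0zHlXnsOGWc26ZKGln2NV1lkmVjMsFhU2kGBxz8mglMSrqq3O7JPh2Uflm3CwNCBjEgswbNhzY/92FrVxmnO44IndkECKdm2swdnM0ubUT3SlcztlkEFRy312skaGGSs7QpBdudWWubtqdlozhBkWujMgiT8jJg0YFz4yXf1bj+RkF2AhE0sjjZFOQqSzl83Vpsq52Z9+citQbUlndqWjony0/Qqkki9OG5EUaJ4jsEkYazMaXTwlpzAfrgkeXxwbAOsdJv9yjq5sk6JbFkgyLVoiC1sBJVcKd3Af3WsupFJ+aaapZJB9Xi9Rnhx15o2myLx5MF43gS0uuSMieEUudHQ+uyy/7b3OzP/OAYpNKVo6r5txV0RzL15BZohHKk4ZD4AMQtRkk6XFlFm0iDZlYiVWbENlxpyF5MO9UEbDQyzf1ZHw5KvsiIjIIUG08e7a/u7NMD0dBz8LG2gVQXlyUIummnejgrSiRPiRC9F+NE5qjRVWjS1JeTZvY4mCj7iG2NSyZmezJVKegD255KXY38PuTlbwyeDn+9Dc6cD5WFzbKXM2DG8SFHk5gnm0wtWzg9R0KFs9DxMkYyBQrWV2Yk+ql7a7kL63yL6qrWGVRR5LTjAihd4oiqhSYGedibKK5NW/4sbouov/3sz/yc74I3y4lGZl0NR+ybBrSGxhBRAuMEuKlpizX22vmL2ofYqhuHBgqzltZBaim6HZ0texbapuV9zGkMPj7N/iv9bRSG/Tm4fT9VTV2EDLp6FWt9B6wMOVcX2sARZVIG6NZ46SeXaekaaGkEh8umFco22RJ47Ve7Tf3Kvo3O/lc//xI2jO3K2r3q2mfD92WSgxkzA/wYWmf7h3qNOLicyDVVKhGw9mJDFOYFw0YZgrXn1FfUh6uoJsvK1rMaxrJ35wXaGp+PPTjLBEGCQrocRa2Whmqxtxhzlkd6xxfamMjbSKvtKLncVkMThZLRVOPRxRl3FNdsRINGlJPzVRwn5A0+FvQLFOJ1FKJngq+v5fzE4wMGlYOpw3kh01rB0+qn5jjr10fFdf"/>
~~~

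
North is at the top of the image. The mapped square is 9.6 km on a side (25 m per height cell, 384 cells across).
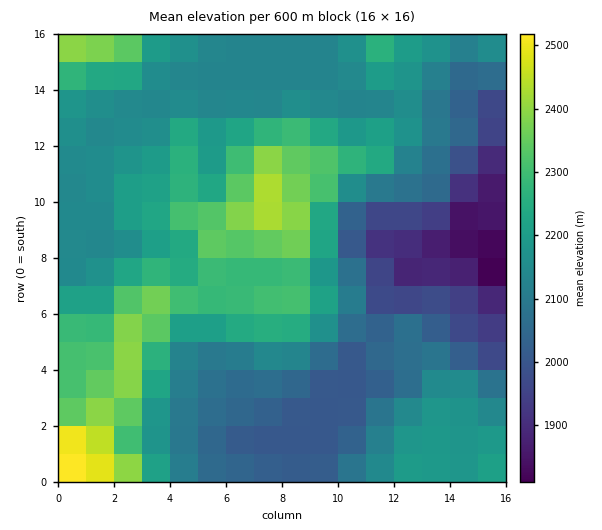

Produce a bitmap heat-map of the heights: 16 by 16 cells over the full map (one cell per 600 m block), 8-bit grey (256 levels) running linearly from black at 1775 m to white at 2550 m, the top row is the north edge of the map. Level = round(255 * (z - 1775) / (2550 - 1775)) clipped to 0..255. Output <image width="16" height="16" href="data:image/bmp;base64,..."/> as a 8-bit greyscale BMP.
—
<image width="16" height="16" href="data:image/bmp;base64,Qk02BQAAAAAAADYEAAAoAAAAEAAAABAAAAABAAgAAAAAAAABAAATCwAAEwsAAAABAAAAAAAAAAAAAAEBAQACAgIAAwMDAAQEBAAFBQUABgYGAAcHBwAICAgACQkJAAoKCgALCwsADAwMAA0NDQAODg4ADw8PABAQEAAREREAEhISABMTEwAUFBQAFRUVABYWFgAXFxcAGBgYABkZGQAaGhoAGxsbABwcHAAdHR0AHh4eAB8fHwAgICAAISEhACIiIgAjIyMAJCQkACUlJQAmJiYAJycnACgoKAApKSkAKioqACsrKwAsLCwALS0tAC4uLgAvLy8AMDAwADExMQAyMjIAMzMzADQ0NAA1NTUANjY2ADc3NwA4ODgAOTk5ADo6OgA7OzsAPDw8AD09PQA+Pj4APz8/AEBAQABBQUEAQkJCAENDQwBEREQARUVFAEZGRgBHR0cASEhIAElJSQBKSkoAS0tLAExMTABNTU0ATk5OAE9PTwBQUFAAUVFRAFJSUgBTU1MAVFRUAFVVVQBWVlYAV1dXAFhYWABZWVkAWlpaAFtbWwBcXFwAXV1dAF5eXgBfX18AYGBgAGFhYQBiYmIAY2NjAGRkZABlZWUAZmZmAGdnZwBoaGgAaWlpAGpqagBra2sAbGxsAG1tbQBubm4Ab29vAHBwcABxcXEAcnJyAHNzcwB0dHQAdXV1AHZ2dgB3d3cAeHh4AHl5eQB6enoAe3t7AHx8fAB9fX0Afn5+AH9/fwCAgIAAgYGBAIKCggCDg4MAhISEAIWFhQCGhoYAh4eHAIiIiACJiYkAioqKAIuLiwCMjIwAjY2NAI6OjgCPj48AkJCQAJGRkQCSkpIAk5OTAJSUlACVlZUAlpaWAJeXlwCYmJgAmZmZAJqamgCbm5sAnJycAJ2dnQCenp4An5+fAKCgoAChoaEAoqKiAKOjowCkpKQApaWlAKampgCnp6cAqKioAKmpqQCqqqoAq6urAKysrACtra0Arq6uAK+vrwCwsLAAsbGxALKysgCzs7MAtLS0ALW1tQC2trYAt7e3ALi4uAC5ubkAurq6ALu7uwC8vLwAvb29AL6+vgC/v78AwMDAAMHBwQDCwsIAw8PDAMTExADFxcUAxsbGAMfHxwDIyMgAycnJAMrKygDLy8sAzMzMAM3NzQDOzs4Az8/PANDQ0ADR0dEA0tLSANPT0wDU1NQA1dXVANbW1gDX19cA2NjYANnZ2QDa2toA29vbANzc3ADd3d0A3t7eAN/f3wDg4OAA4eHhAOLi4gDj4+MA5OTkAOXl5QDm5uYA5+fnAOjo6ADp6ekA6urqAOvr6wDs7OwA7e3tAO7u7gDv7+8A8PDwAPHx8QDy8vIA8/PzAPT09AD19fUA9vb2APf39wD4+PgA+fn5APr6+gD7+/sA/Pz8AP39/QD+/v4A////APTrzZFuXVdST1FmeoyJhpDw3q2EaVlPTExMVHGGiIWJu8y7hmpfWVRNTE1meYaDeLG9ypRwY11gWU1MU2B7fGSwscyidGpteHZeTVphZlI/qqjJuY+Pmp6bgV9VYlE/NZGRtcOtqKmusJJtQD5CNyZ6gZakm6qoqKqHYj0kJiEMeXh9j5m7t73ClE0uKh8UEHp6jpawtsnXy5dVPT03Fxp4fY6Qope62MOxfmpjXC0de32EjKCLrMy7taOZc2JFKIB4fH+ZipWkq5iIkIJqWjyFfnl4fHd4d354dXZ9aFU+pJiXfXd1dXV1dXmMhHFbX8zGuYuAd3V1dXWBoI2CcX0="/>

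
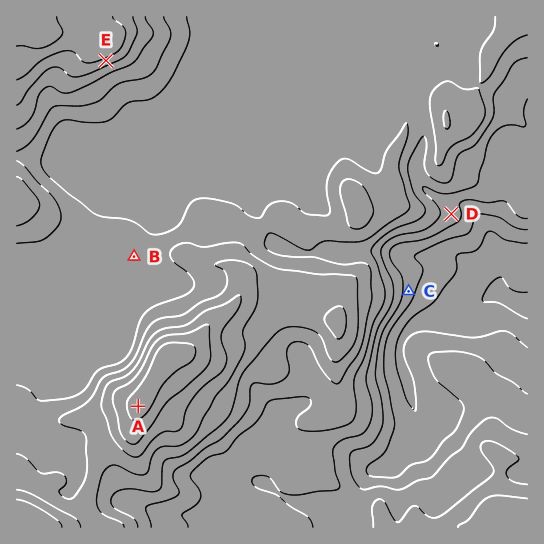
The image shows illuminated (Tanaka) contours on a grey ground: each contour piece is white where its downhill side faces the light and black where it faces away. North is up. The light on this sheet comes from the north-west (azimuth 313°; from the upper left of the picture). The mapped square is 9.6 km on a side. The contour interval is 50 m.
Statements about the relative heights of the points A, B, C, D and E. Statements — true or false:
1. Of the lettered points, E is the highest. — false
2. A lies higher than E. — true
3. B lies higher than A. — false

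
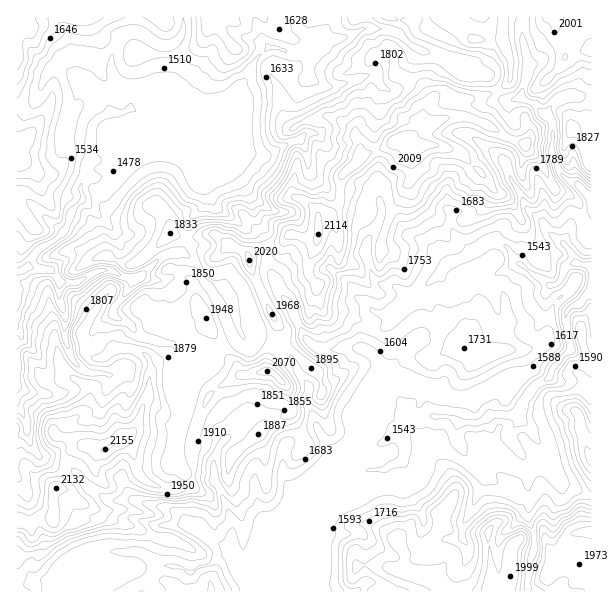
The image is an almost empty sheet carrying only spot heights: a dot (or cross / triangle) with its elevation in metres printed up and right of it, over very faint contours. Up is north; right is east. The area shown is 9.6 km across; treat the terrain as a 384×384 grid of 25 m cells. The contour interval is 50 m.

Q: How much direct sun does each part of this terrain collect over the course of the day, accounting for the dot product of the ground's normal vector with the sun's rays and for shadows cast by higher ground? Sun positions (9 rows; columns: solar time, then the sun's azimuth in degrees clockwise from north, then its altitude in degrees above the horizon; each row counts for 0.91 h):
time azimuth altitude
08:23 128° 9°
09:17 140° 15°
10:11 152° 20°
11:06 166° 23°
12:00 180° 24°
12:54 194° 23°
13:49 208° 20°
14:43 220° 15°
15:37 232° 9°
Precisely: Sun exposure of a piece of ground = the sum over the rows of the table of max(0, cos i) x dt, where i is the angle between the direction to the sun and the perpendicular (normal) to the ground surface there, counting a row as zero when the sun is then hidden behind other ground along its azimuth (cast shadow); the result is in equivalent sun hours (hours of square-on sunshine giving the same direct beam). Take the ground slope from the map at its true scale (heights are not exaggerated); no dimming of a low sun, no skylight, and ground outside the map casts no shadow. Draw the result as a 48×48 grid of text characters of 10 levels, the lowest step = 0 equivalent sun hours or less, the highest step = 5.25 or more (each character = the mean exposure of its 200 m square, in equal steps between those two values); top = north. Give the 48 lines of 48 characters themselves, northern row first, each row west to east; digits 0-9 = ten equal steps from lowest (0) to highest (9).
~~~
544676778886544555545434665677875465332345455543
567678755347854574556642555520015776632344466543
476767764222434775334566432011212689999753456433
567666654566667756872001221334532113566774354468
665345546776666668854334333366531000012445322788
752234544654455677646422235411364200000036337986
532343464444444555445421000001111013211367498655
422544566555544444344310000111100232122120044002
204545522223455543444310243111022213552012212313
135544334443333333344557654321000355568720123344
354434444444444333335651114521244221003895353484
444334444444433333333320222235876799742356953664
642244334321123333321122231278788757972123783577
876664343200011111110111024786665788767424564179
776644332100000000001010003455557677889722757415
366452422223100000001576101554468877899996787873
536532133466311000000002433445469874447998377764
642411114564320000001300345456467776688866647754
687101000222564650000266456454343566577677743655
651232111115755337514686677653434456653116643278
646633674374001589755665677634785555422354664536
100264100423641365784555514875987654344521167203
421000001000133234563357555575457633444332332056
322020153012333223454246665457665332233343421571
222022353554334323456224774444642233223343322401
321012510454445533446624897654433544333344432212
243124311026655752334664678876446643344333323344
023224223200245552000231034456665323443222246434
404316568862334443000022000213564446754689777203
432411564333444432113213533255556787668875552233
564553111134443224899832643764455676687655630123
122101211124343357877896457654455555665555411001
210000101035343466655664696544555567766886344201
141013100034543565543467574445544433566212355652
234210001144443556423797355455453333210242145553
037742114665544452258664347654434433344333435553
104577679755545653686546765544443332223332434554
300256687644335544666568754444433432012332233467
431014745751002436555456544443333322001232211247
244532476899667426656555444433221111121001110002
014464222358999966767754443321000001421000000000
003456656664467786766644443100000034520000000000
868788998533222566655544433453101234311230010000
889999999995410145554444443103534235335511320256
798986655568885234444444444311364342224425422454
678643332225678723444444444433223323423444224555
576444445663112112344444444478775323323444335655
434555566534531332344444445773467764223345477555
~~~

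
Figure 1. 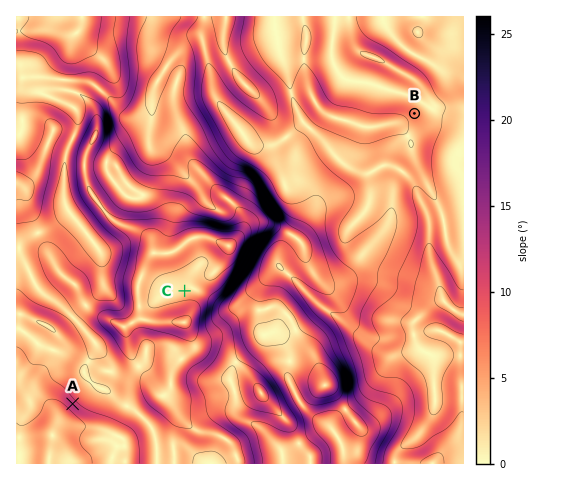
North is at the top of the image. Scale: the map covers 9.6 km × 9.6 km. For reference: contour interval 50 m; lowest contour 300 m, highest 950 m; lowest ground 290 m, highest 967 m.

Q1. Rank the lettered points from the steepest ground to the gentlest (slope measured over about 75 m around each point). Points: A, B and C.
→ A B C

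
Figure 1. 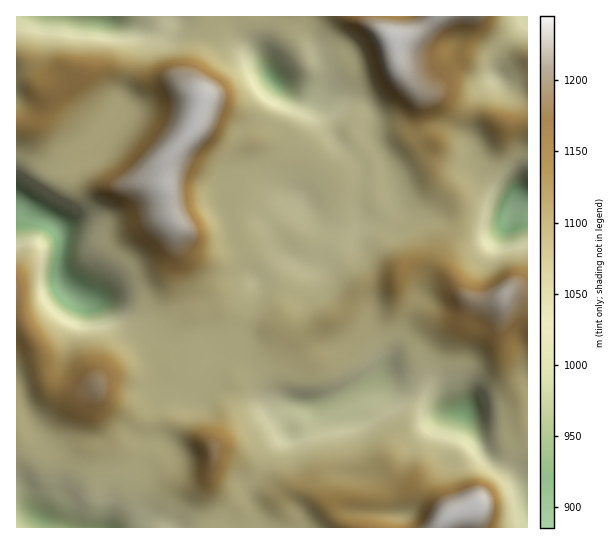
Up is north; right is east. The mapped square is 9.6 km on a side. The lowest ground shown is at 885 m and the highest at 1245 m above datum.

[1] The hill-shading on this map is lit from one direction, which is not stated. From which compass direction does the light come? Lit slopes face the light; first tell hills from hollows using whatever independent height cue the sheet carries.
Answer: NE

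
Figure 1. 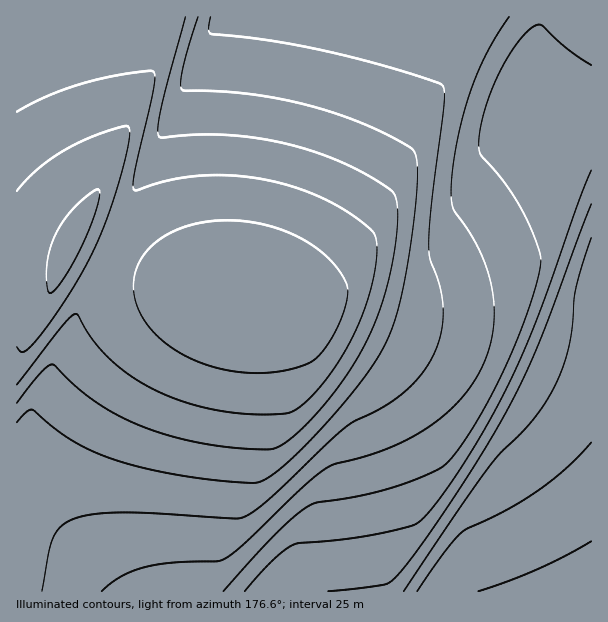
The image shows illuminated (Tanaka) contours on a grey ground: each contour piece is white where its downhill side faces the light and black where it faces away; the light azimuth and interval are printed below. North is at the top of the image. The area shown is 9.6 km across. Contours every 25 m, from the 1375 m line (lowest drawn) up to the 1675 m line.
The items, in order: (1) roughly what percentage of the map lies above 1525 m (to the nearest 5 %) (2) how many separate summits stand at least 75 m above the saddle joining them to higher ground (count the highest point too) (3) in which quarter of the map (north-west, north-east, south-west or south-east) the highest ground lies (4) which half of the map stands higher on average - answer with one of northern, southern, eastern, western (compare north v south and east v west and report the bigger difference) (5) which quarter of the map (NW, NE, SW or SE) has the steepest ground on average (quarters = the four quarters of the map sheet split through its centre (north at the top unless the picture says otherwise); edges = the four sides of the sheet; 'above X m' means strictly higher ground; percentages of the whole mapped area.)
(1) About 30 % of the map lies above 1525 m.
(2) Counting only tops that stand 75 m proud, the map has 1 summit.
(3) The highest ground is in the south-east quarter.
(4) On average the eastern half of the map is the higher ground.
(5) The steepest ground, on average, is in the south-east quarter.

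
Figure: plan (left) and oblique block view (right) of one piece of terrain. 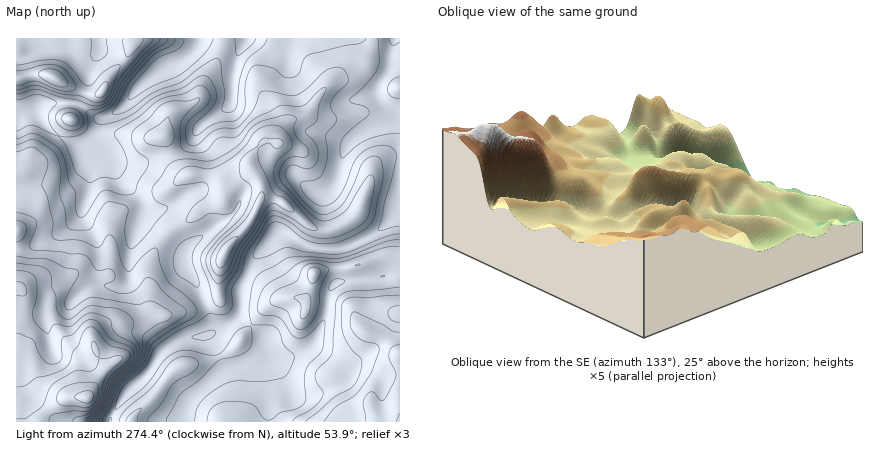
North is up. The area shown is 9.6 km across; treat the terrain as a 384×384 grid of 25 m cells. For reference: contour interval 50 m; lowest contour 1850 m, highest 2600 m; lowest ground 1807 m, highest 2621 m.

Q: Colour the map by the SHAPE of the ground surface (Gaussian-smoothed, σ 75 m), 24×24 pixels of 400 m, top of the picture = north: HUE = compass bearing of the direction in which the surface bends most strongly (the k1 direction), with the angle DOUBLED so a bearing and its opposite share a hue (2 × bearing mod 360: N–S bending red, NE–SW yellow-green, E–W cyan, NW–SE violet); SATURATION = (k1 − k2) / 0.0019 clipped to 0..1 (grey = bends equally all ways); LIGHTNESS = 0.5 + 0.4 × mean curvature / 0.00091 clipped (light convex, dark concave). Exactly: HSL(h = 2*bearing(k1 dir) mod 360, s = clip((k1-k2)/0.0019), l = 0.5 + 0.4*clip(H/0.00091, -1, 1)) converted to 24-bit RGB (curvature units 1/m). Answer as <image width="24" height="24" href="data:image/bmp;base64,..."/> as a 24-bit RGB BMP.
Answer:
<image width="24" height="24" href="data:image/bmp;base64,Qk32BgAAAAAAADYAAAAoAAAAGAAAABgAAAABABgAAAAAAMAGAAATCwAAEwsAAAAAAAAAAAAAb4SMqWx7rSwpe04W/88DADMeDpev6pCZjnBHUH5cXG5+XnyToquVlIeWk4CPaWmCYJeTR6+5imi2u4OqmHeVhGWCbaVmpndmhXWPaFuGrYXLrqLq89jttYbcADMyQ6927aXHYm+YU3ZrTYhwg5dvj4J4jXh/g3GNiYF6c1VwXnVAYJhCkWWqtHm7p22leqlrdm5+Y5igb52oopZ7tYtp/5KlE0IuADMRn6044HyXiIJjQ4VVUoJZiItvgX10fnl4gnJ9b1iHpIKYfZ92SnpMTIRPtGtjkJpgb4RuW6djQ1ZktItMg1lP3Xia/s31L+rLADQxzIa40rjfjoLPUlSfcIJUdYFgdn1teHJvWn6GeaGjsIGclHCET3hyo2xrq4ZshZR+a5tgVDhwcLBytYt1XM+urLve+8LxCxpVDGgcma5ElkZWlk+oz3+yYaiMZ22KimV8gZFMPXJJi2JZoWhgintXQoVYlsOuiJ6EfVihV7TDPjy609y5k6lSd1woqigi1FSySpA1KFkYU3c4S3JOVK5uynOLaE5RcUxmz59vK45lS2KKqnCDmr6wcqe0YYtOoqlYSHBvVcNILENo0M2RwU21mpW8kFyzn22x0LHjlIrgQXrIk21EI5JGqThpr2h4SXZ/wMuYdsibGTxmsrmIiKuAjGaDk3aJp7B7Tn2Os7BlH1JEgblEho5okWN0olaXiaiGfJiNnoKghSik3LaWN4XBPUqJwZTAlYrJcr64y7SSDjZ/pM26lYy4fXi6i4+7qqW8e2GbmG2LhWGbQo9Dh3dERYE+g1tYq7R5Zop0hFtrYiVo+dtaJW4tM3aEdKOHe5yTpVWK6J9hIFVQUIUjeX8vaXg8iYVLpI2vtILAfXCsm3uvc3yleXOmXIKqWFmct7R6elxdcEtyZCaJ9enVb8mHEXCCcZOMgHKGSmy+3Nrxnm7/mnnuqXTSVZZna4JTa4opgIVOmGV/hHSOoXOVoFh0YatTS16Hvot7iGJlSmB7JXm+78PV9LqqFEc8NnFabZhwQq80b20HTkMELmkP2VTU2Jbnm4rOi8lyPnxNQ4NHbZOAlVSHq5Fqp4plPV5wpHV0unOKW39aInA9JI1X/8zc5nOZD1ZGYWw2cRYR06owc2LXX6kwDE4EG28Ttaxe0Im4nm+teZSHQXdhekiCr6SDp3xySWd4YoNupHqOv3u8oHinJWg2E3kh/8zSTyiTQR9AevCzk/P9eE/b7Zrt0aDCLJp+Pno2iXNWpoVvh45ya2CNN1p3tbOTnI64jEyti1hVYolIX4piq3mhsXuzOJl9zMIi/3PRg9L/qfjiZCxeQlRUkFd06ranWm+bSV91fYVcj5lokKVlZ3adOVqHjbpwdkpclVB+gn+rv4avZY1KTndGn59yqmmLKn1uzuiVRNN4cx83azszRHdaSWpy162Lxnp8PFN6jIehdJSAprmLQmKBbFt7io1gcWB2eYdvbn5tcnWau6XTfYzYdXfComWreLyWycxpb1oyXShAiLBrTpmOOFl5sLF90aSPSz+Io4G1laexnbytYTd/fG58fnlxdFxvlH5XZ4VJUKQ7SblrklR6ZX5Ki1y21pydnU9kxFBnQJWzmsixX3WWLWR9fauVyJSae06pkF2zvLKMliA5dz0gVYZffmmUY12ZkoezrI/CoM+WJoZWSDOAtoicOoSPwGZ8w4m9uMDTVpfHql9yjVVrSnFnOIZEoKFZpmWeXoVBjSYy0hCZ2/XWFN/iMY+uaW7HjIC5qXmX0qR9jkdADkEkULFGWEOOZaSQv5qexHN9qjpqlZVVdG+beXOaW4dyW4ZRcIBbaYRDO2pkE9gu/6AMfQAURJkAADYVUGWIs4G52rHO3oTjw3DBGYNBLUZMiJpBco8/p6tppGm1yHqSVZJsXl6RjHmjeW+bgl1aeJoyQSMbrKMbKf+abZ379tXeGYeDCUUvSZxUp512wVO1477JhWW/HiFxt7d9a6JpYpZeZFhzvHiSyHSNToFWXYlLTEJ3xnyt2MD/np//0fT6YWrYLDZj6KWS72acFFU5GGcoTXM4VHNX0p19q1lnIzJxsr2MmqaSaW2Bc2FvXYFZwIWBpHWxpnmeQ5GGQ7ZuSXkuTrI2wHc4kDNXW4J1ToJP73WU1XaNH1E4NGcqKXI3np9Rx356Nl2DaLp8oHxuiWZ6b2eIf5qNdo51n3mToIGlq4WqRVWMl4ltdntah4NYhWltjZB7WlR9oIl557PIm4XpW7boOLXFOW5wu51pZZ+FNW1ot3tahIBxZ4B4i4pufoRteYRpiHJptZx+PlqD"/>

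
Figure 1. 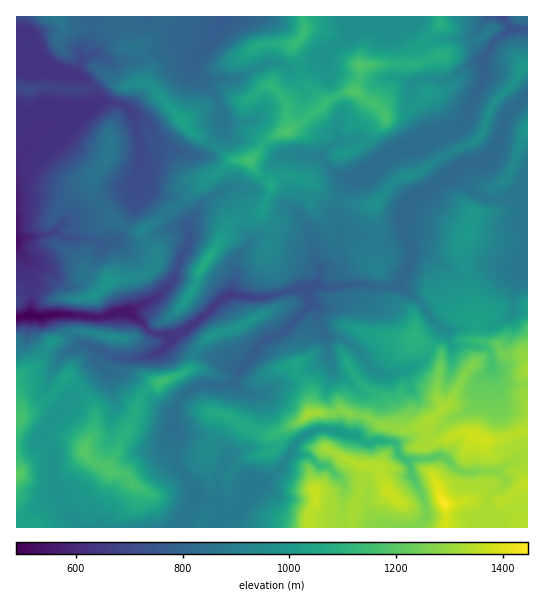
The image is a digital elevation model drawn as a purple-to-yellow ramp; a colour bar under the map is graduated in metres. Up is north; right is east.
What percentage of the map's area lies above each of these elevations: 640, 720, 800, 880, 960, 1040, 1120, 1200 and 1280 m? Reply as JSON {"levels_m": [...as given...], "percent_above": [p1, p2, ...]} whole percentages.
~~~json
{"levels_m": [640, 720, 800, 880, 960, 1040, 1120, 1200, 1280], "percent_above": [96, 92, 83, 61, 42, 25, 16, 11, 7]}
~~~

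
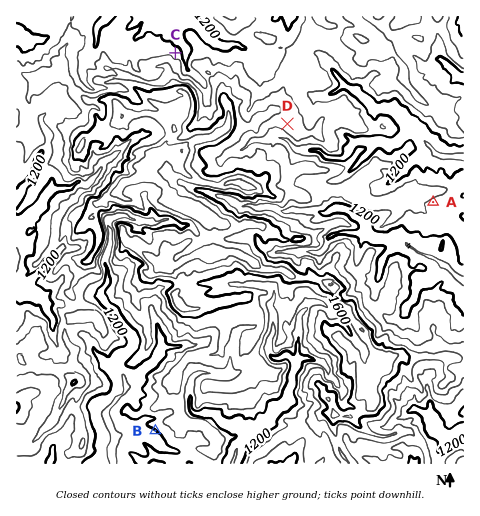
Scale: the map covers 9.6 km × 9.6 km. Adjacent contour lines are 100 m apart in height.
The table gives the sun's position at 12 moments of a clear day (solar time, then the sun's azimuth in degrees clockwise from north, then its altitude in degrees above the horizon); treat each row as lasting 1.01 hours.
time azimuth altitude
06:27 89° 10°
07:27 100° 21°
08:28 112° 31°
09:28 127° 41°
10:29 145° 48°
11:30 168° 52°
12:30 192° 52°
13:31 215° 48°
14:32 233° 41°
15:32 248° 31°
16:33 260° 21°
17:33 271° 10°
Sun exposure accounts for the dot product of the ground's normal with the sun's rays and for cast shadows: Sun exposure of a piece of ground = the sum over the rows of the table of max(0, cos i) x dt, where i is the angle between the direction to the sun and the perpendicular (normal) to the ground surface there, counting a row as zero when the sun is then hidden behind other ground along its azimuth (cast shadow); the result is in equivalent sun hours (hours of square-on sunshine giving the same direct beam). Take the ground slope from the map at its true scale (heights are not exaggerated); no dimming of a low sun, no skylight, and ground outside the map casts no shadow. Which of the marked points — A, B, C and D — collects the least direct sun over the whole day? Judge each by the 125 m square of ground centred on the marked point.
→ C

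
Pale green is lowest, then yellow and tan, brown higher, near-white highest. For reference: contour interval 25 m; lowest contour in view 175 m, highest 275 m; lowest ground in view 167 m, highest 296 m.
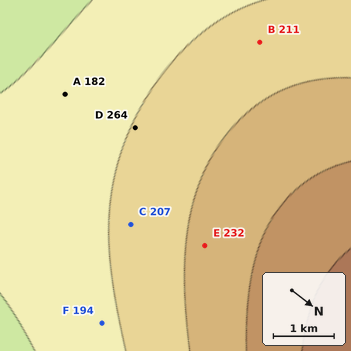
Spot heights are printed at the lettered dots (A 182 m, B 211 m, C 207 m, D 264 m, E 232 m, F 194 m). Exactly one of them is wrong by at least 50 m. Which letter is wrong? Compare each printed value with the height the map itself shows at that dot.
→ D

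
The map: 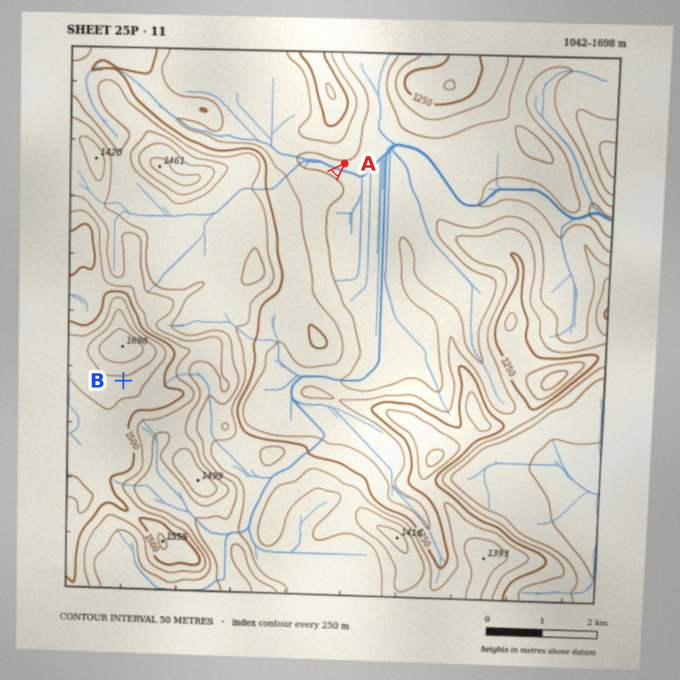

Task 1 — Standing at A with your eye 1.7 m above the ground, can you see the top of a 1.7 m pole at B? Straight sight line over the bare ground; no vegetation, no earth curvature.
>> no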